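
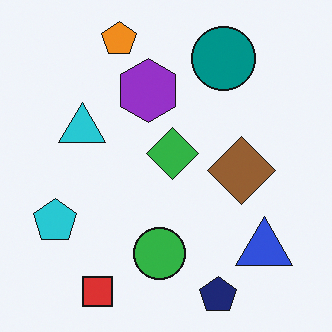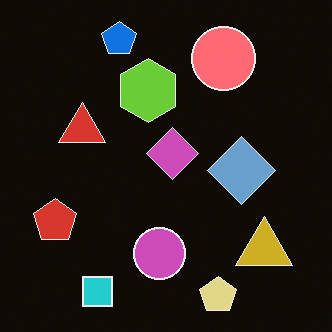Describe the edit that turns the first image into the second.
The image was color-inverted (negative).

The light background has become dark and every shape's color is its complement — a photographic negative.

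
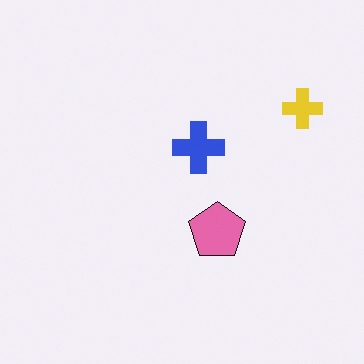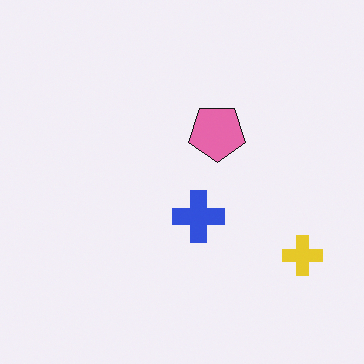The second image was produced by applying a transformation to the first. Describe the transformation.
Flipped vertically (top ↔ bottom).

The yellow cross is in the top-right of the first image and the bottom-right of the second — shapes on opposite sides of the horizontal midline have swapped in a mirror flip.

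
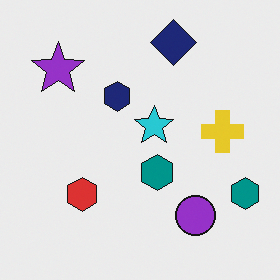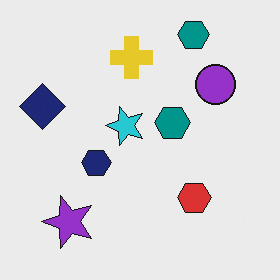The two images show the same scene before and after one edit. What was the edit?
The second image is the first rotated 90° counter-clockwise.

The purple star sits in the top-left of the first image and the bottom-left of the second — consistent with a whole-image 90° counter-clockwise rotation.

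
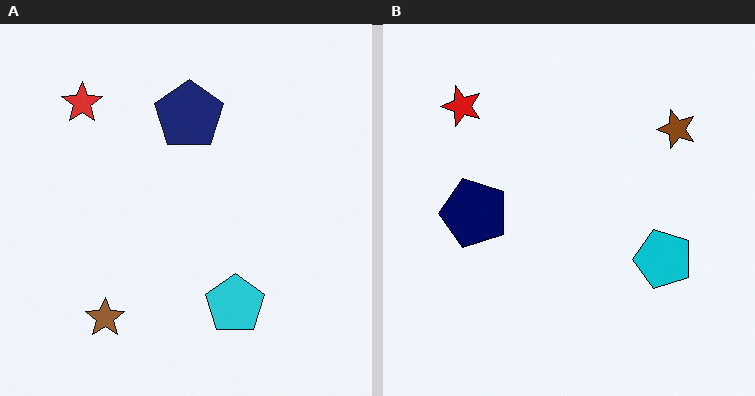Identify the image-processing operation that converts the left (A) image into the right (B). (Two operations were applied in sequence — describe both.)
It was given slightly increased contrast, then transposed (reflected across the top-left ↔ bottom-right diagonal).

Tones are pushed away from mid-grey across the whole image — a global contrast change. Shapes have swapped their row and column positions — what was in the top-right is now in the bottom-left — a diagonal reflection.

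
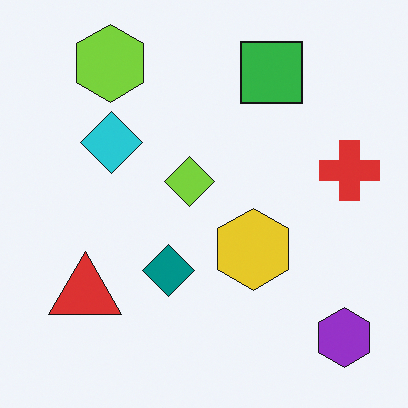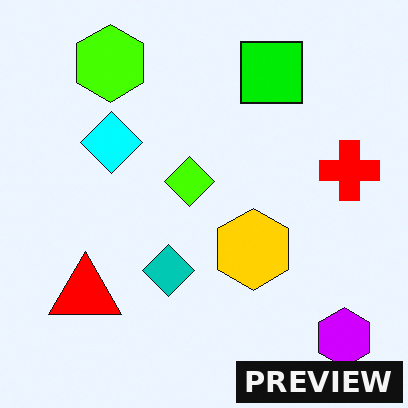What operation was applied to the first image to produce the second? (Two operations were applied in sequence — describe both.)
The image was heavily oversaturated, then watermarked with the text "PREVIEW" in the lower-right corner.

All colors are more vivid — a global saturation change. A dark label reading "PREVIEW" appears in the lower-right corner.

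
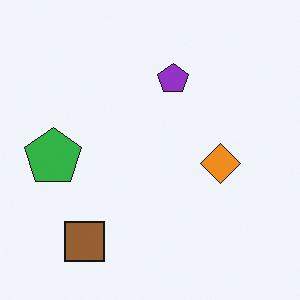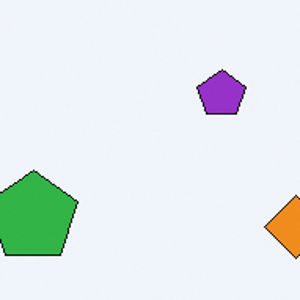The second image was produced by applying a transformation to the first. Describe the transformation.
The second image is the first cropped to a modestly smaller region and rescaled.

The visible shapes are larger and the field of view is narrower; shapes near the original edges may be partly or wholly outside the frame — a crop-and-rescale.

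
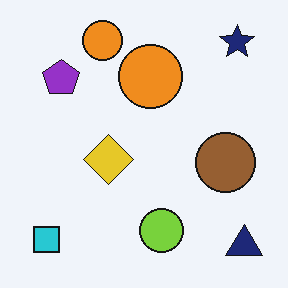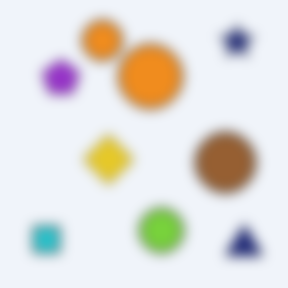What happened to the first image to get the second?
The transformation is: strongly gaussian-blurred.

Shape edges and outlines are uniformly softened across the whole image.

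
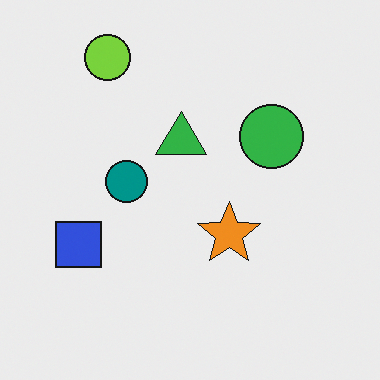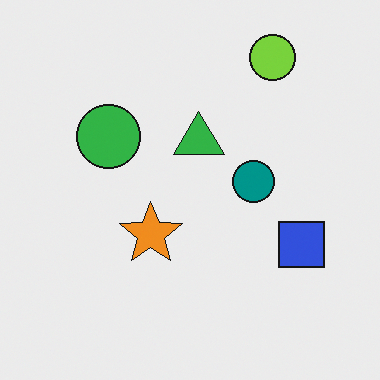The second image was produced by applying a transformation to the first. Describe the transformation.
Flipped horizontally (left ↔ right).

The blue square is in the left of the first image and the right of the second — shapes on opposite sides of the vertical midline have swapped in a mirror flip.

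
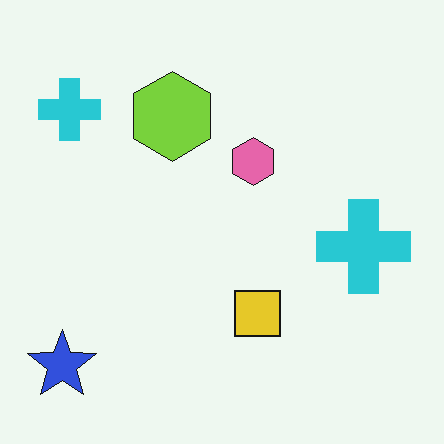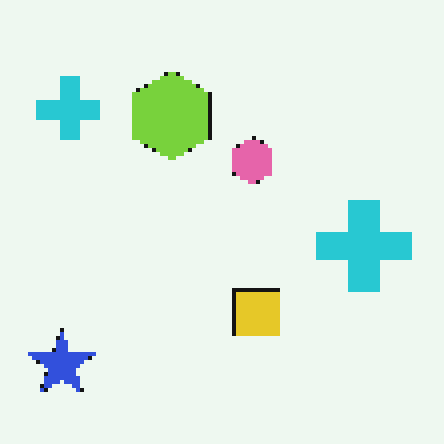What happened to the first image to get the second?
Mildly pixelated.

Shapes are reduced to large square blocks; fine edges and outlines are lost — a downscale-then-upscale (mosaic) effect.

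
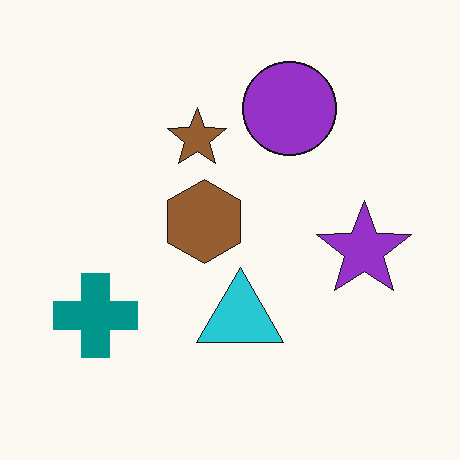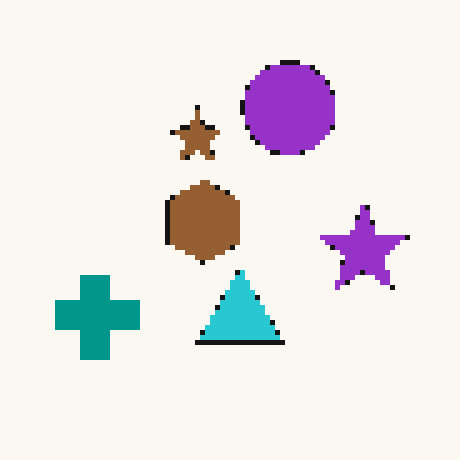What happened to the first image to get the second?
This is the original image lightly pixelated (a mild mosaic effect).

Shapes are reduced to large square blocks; fine edges and outlines are lost — a downscale-then-upscale (mosaic) effect.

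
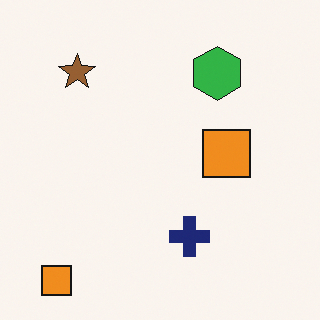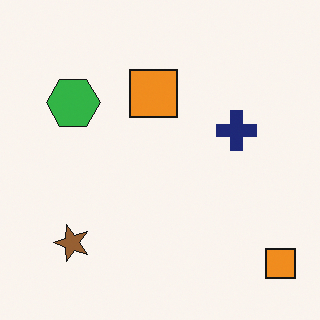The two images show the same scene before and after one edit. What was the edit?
The transformation is: rotated 90° counter-clockwise.

The brown star sits in the top-left of the first image and the bottom-left of the second — consistent with a whole-image 90° counter-clockwise rotation.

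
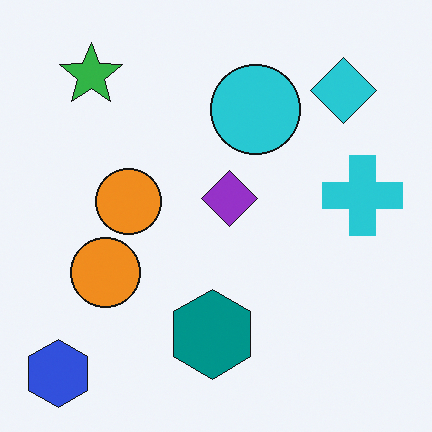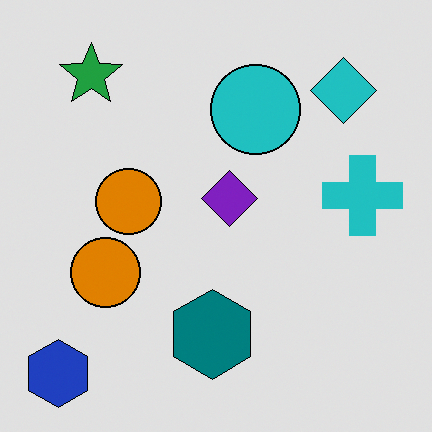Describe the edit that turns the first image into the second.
This is the original image moderately posterized.

Each flat color has snapped to a coarser quantized level — most visibly, the near-white background has dropped to a flat grey.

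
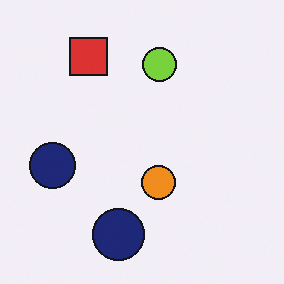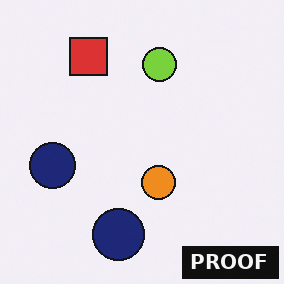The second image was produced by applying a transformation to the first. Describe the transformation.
Watermarked with the text "PROOF" in the lower-right corner.

A dark label reading "PROOF" appears in the lower-right corner.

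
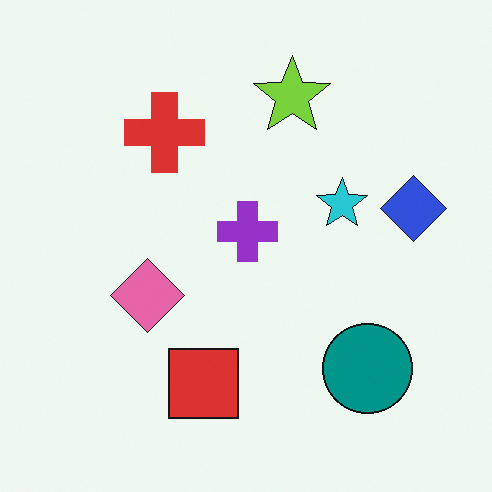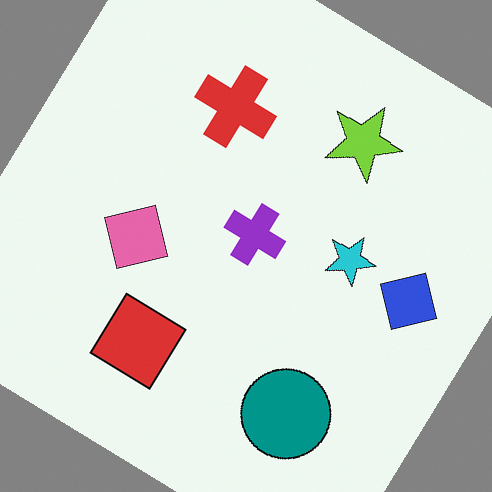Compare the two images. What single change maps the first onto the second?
The image was rotated clockwise by a large amount — several tens of degrees.

Every shape is tilted by the same angle and the image corners show triangular fill wedges — a whole-image rotation by a non-right angle.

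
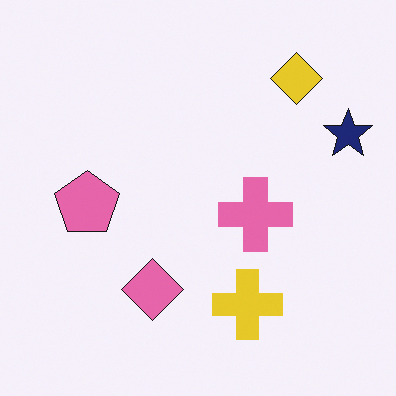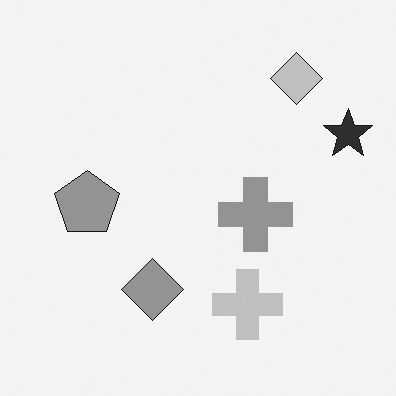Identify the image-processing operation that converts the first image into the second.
This is the original image converted to grayscale.

All color is removed — every shape is now a shade of grey.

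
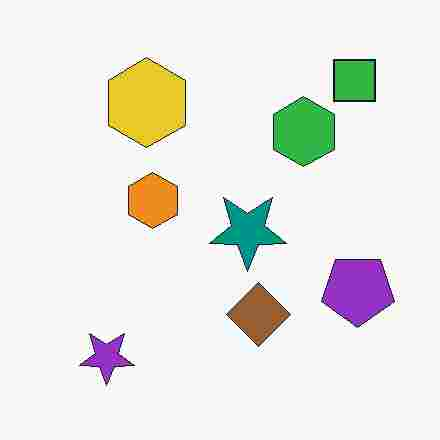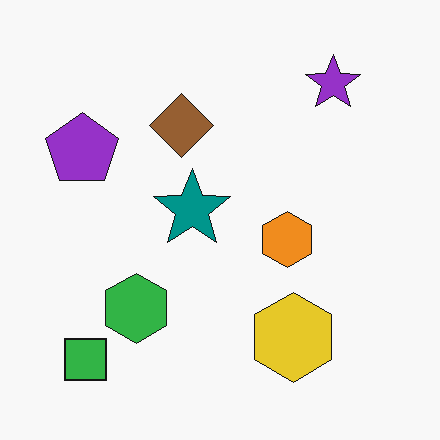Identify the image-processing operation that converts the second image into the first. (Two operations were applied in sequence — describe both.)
It was rotated 180°, then degraded with heavy JPEG compression.

The green square sits in the bottom-left of the second image and the top-right of the first — consistent with a whole-image 180° rotation. Blocky 8×8 compression artifacts appear around shape edges and the flat background shows ringing — characteristic JPEG degradation.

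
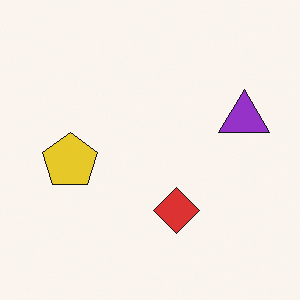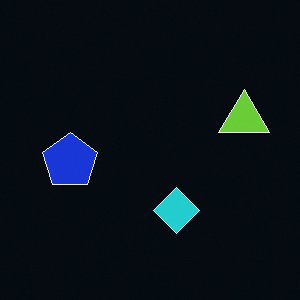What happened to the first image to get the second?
This is the original image color-inverted (negative).

The light background has become dark and every shape's color is its complement — a photographic negative.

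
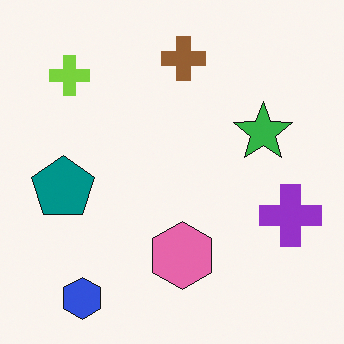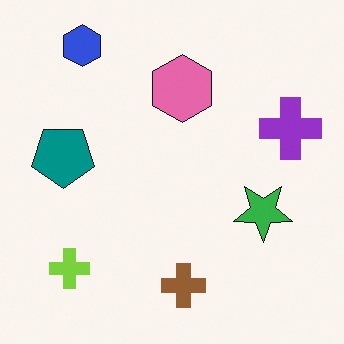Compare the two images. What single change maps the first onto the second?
It was flipped vertically (top ↔ bottom).

The blue hexagon is in the bottom-left of the first image and the top-left of the second — shapes on opposite sides of the horizontal midline have swapped in a mirror flip.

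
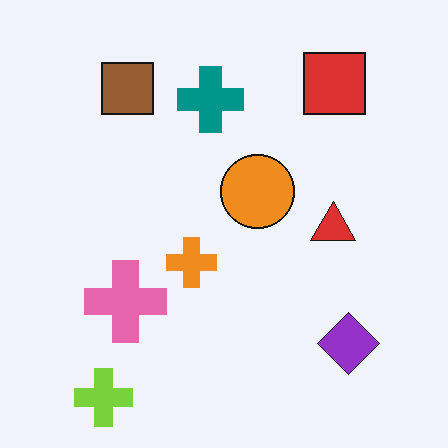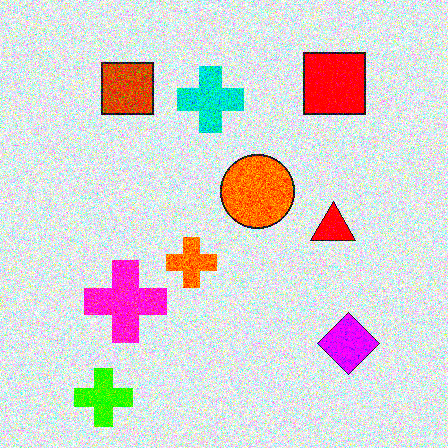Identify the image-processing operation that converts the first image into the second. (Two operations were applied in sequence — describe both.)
Degraded with visible gaussian noise, then heavily oversaturated.

Random speckle covers the whole image, including the flat background. All colors are more vivid — a global saturation change.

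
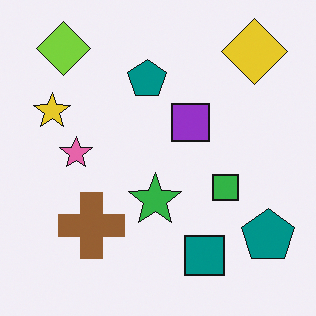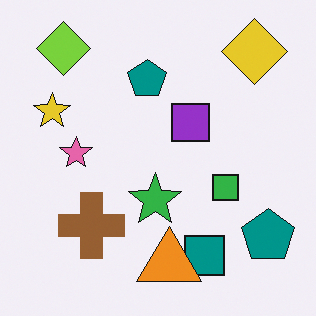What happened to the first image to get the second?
Overlaid with an additional orange triangle.

An orange triangle appears in the second image that is absent from the first.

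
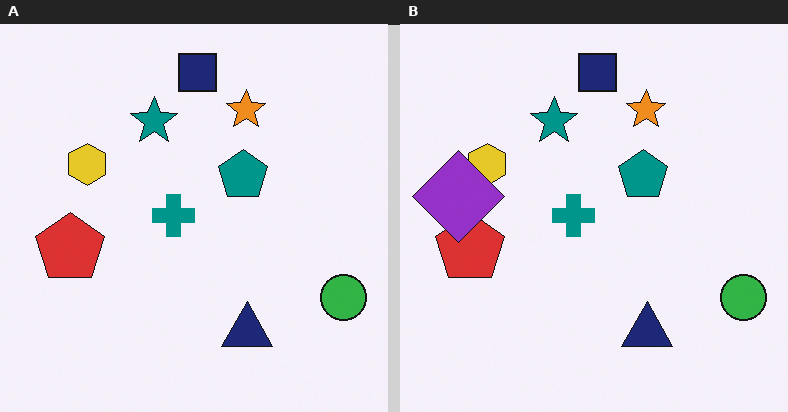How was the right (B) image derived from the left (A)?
The image was overlaid with an additional purple diamond.

A purple diamond appears in the right (B) image that is absent from the left (A).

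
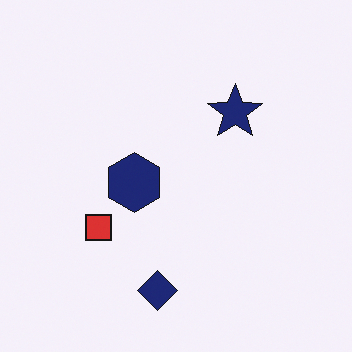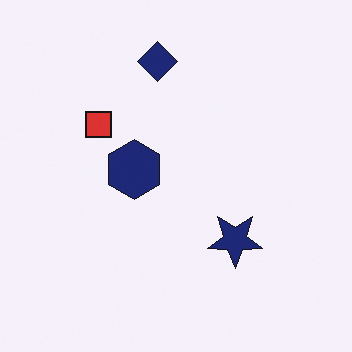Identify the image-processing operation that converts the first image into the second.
The transformation is: flipped vertically (top ↔ bottom).

The navy diamond is in the bottom of the first image and the top of the second — shapes on opposite sides of the horizontal midline have swapped in a mirror flip.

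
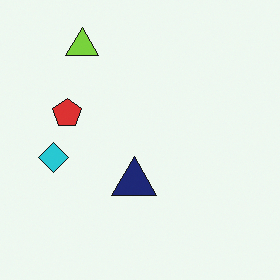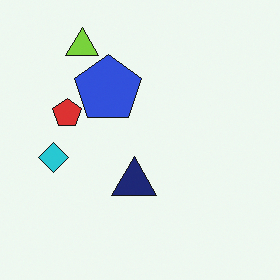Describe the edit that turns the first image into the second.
The second image is the first overlaid with an additional blue pentagon.

A blue pentagon appears in the second image that is absent from the first.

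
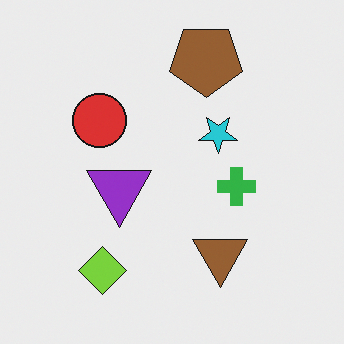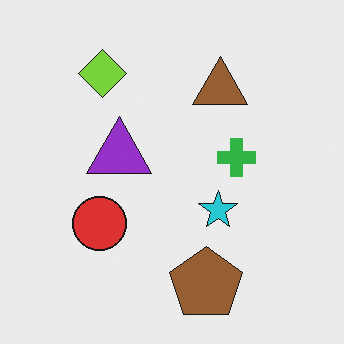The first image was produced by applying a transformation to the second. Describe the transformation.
This is the original image flipped vertically (top ↔ bottom).

The brown pentagon is in the bottom of the second image and the top of the first — shapes on opposite sides of the horizontal midline have swapped in a mirror flip.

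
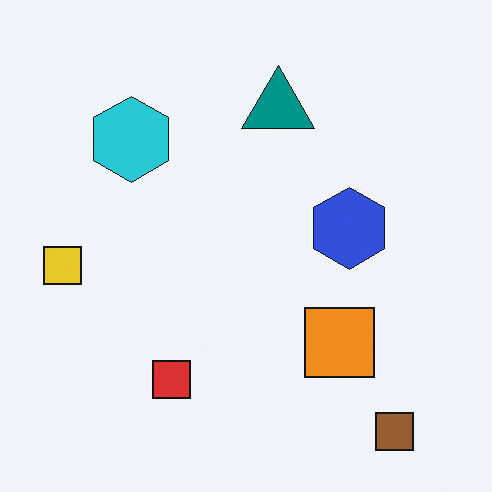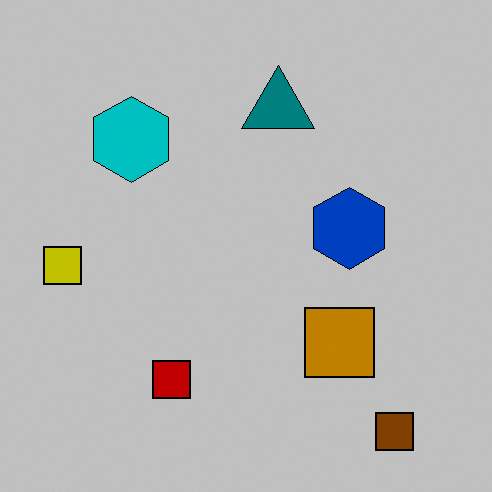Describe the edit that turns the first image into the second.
Aggressively posterized.

Each flat color has snapped to a coarser quantized level — most visibly, the near-white background has dropped to a flat grey.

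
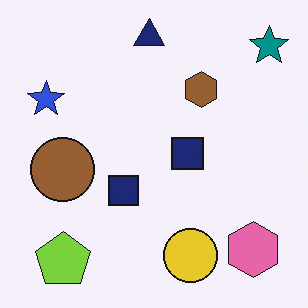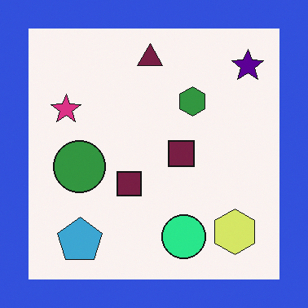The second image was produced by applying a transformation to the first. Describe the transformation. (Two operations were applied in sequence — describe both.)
The second image is the first hue-shifted noticeably, then framed with a blue border.

Every shape's color has rotated by the same amount around the hue wheel — a uniform hue shift. A solid blue frame runs around the edge of the second image, with the content slightly shrunk inside it.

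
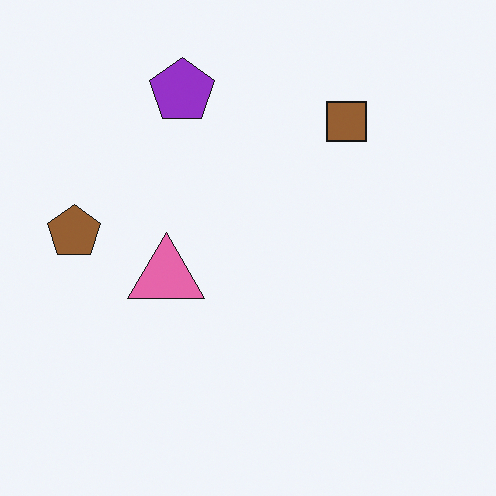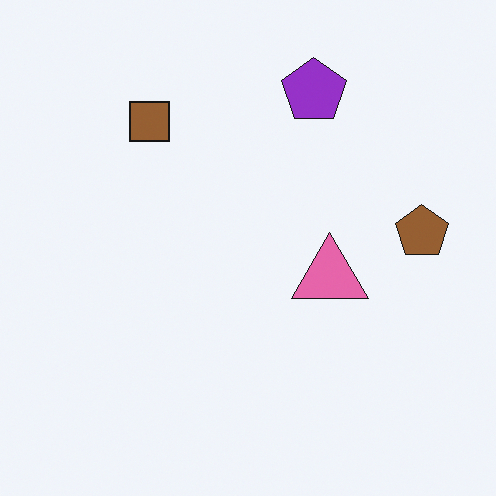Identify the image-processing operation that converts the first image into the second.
The transformation is: flipped horizontally (left ↔ right).

The brown pentagon is in the left of the first image and the right of the second — shapes on opposite sides of the vertical midline have swapped in a mirror flip.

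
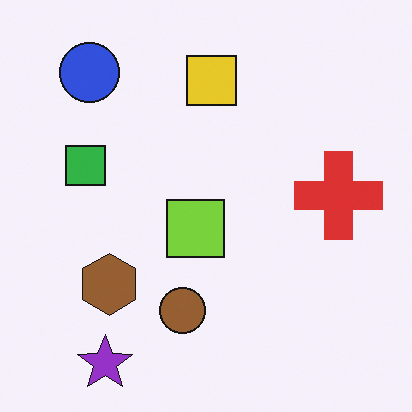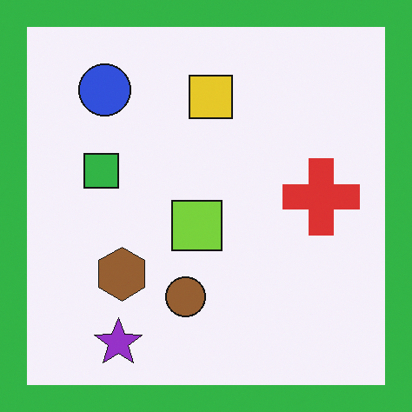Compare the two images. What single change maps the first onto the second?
It was framed with a green border.

A solid green frame runs around the edge of the second image, with the content slightly shrunk inside it.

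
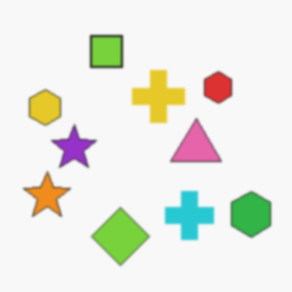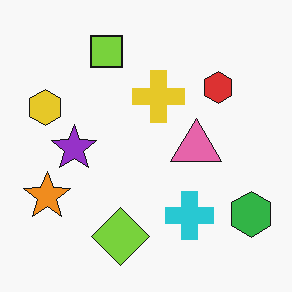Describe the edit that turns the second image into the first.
The first image is the second slightly softened.

Shape edges and outlines are uniformly softened across the whole image.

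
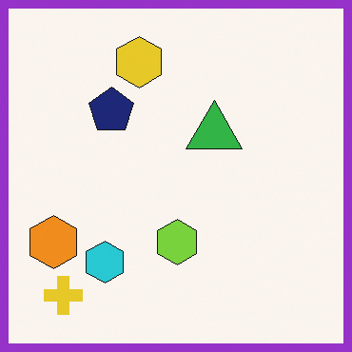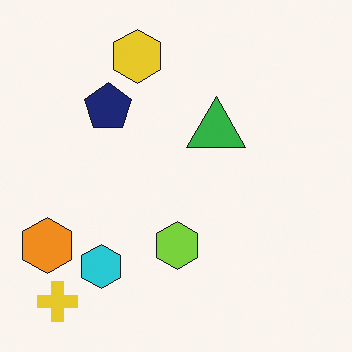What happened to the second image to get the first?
The image was framed with a purple border.

A solid purple frame runs around the edge of the first image, with the content slightly shrunk inside it.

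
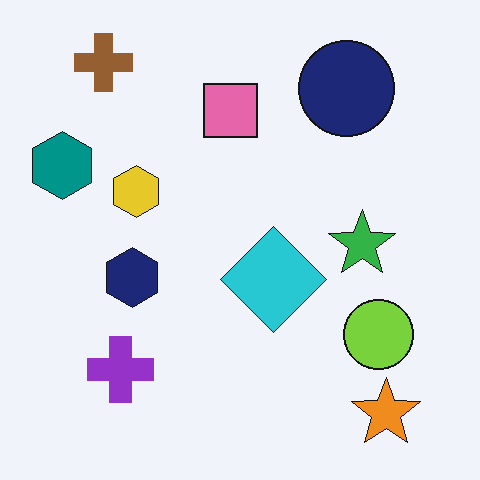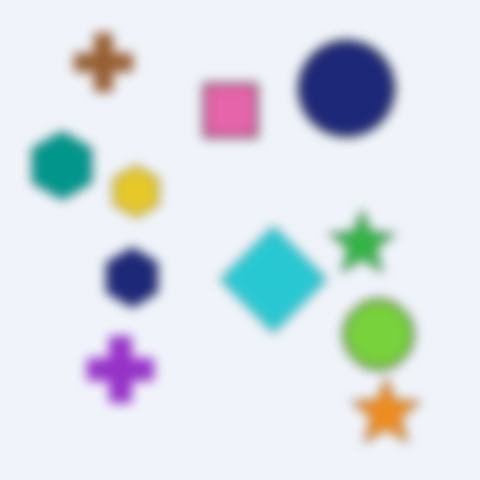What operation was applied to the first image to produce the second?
The second image is the first heavily blurred.

Shape edges and outlines are uniformly softened across the whole image.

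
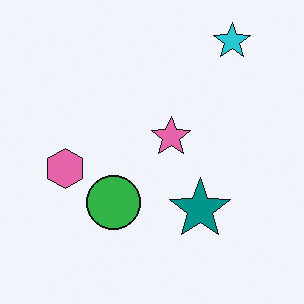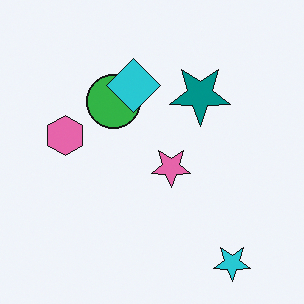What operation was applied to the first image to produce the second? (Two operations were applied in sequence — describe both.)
It was flipped vertically (top ↔ bottom), then overlaid with an additional cyan diamond.

The cyan star is in the top-right of the first image and the bottom-right of the second — shapes on opposite sides of the horizontal midline have swapped in a mirror flip. A cyan diamond appears in the second image that is absent from the first.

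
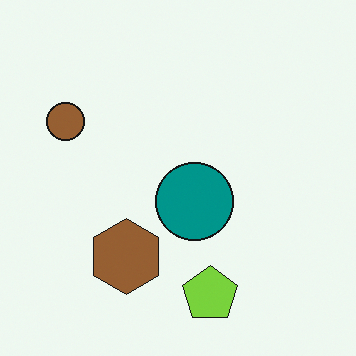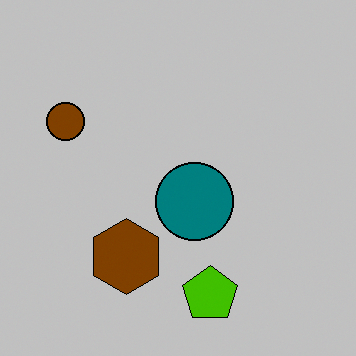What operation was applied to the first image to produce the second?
Heavily posterized to just a handful of flat colors.

Each flat color has snapped to a coarser quantized level — most visibly, the near-white background has dropped to a flat grey.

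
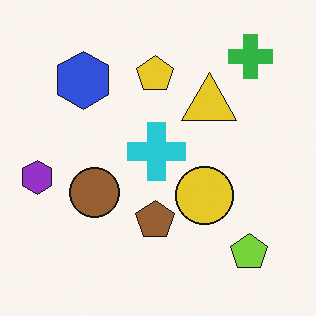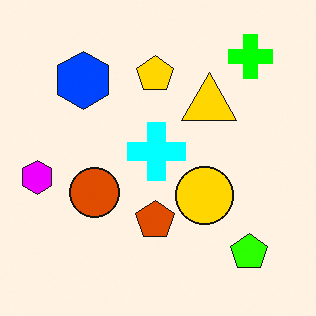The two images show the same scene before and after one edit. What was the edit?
Heavily oversaturated.

All colors are more vivid — a global saturation change.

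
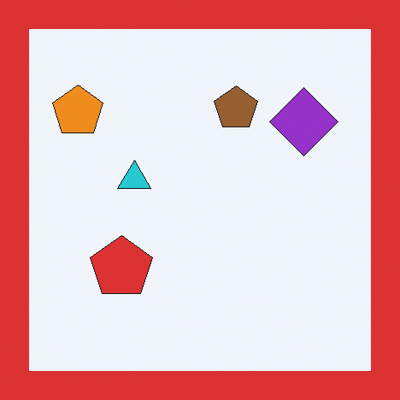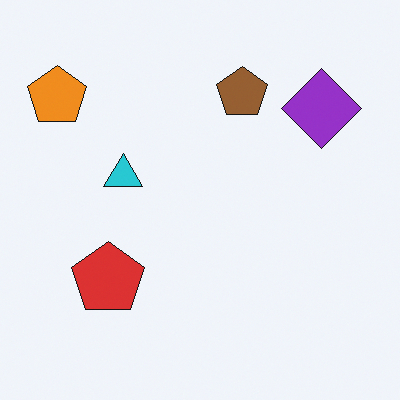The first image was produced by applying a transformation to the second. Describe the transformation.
Framed with a red border.

A solid red frame runs around the edge of the first image, with the content slightly shrunk inside it.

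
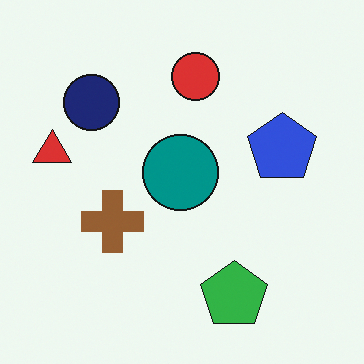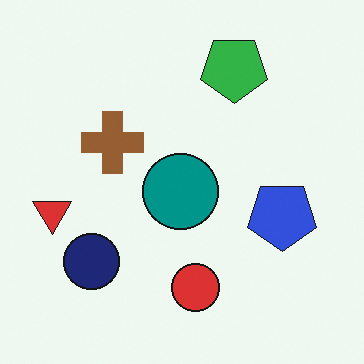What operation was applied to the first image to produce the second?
The image was flipped vertically (top ↔ bottom).

The green pentagon is in the bottom of the first image and the top of the second — shapes on opposite sides of the horizontal midline have swapped in a mirror flip.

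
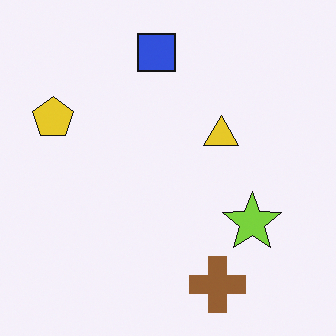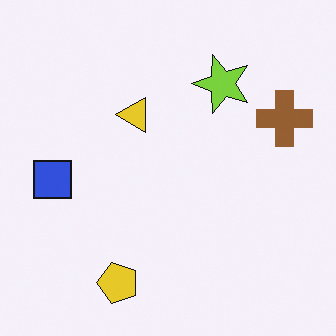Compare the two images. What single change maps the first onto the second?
The image was rotated 90° counter-clockwise.

The brown cross sits in the bottom of the first image and the right of the second — consistent with a whole-image 90° counter-clockwise rotation.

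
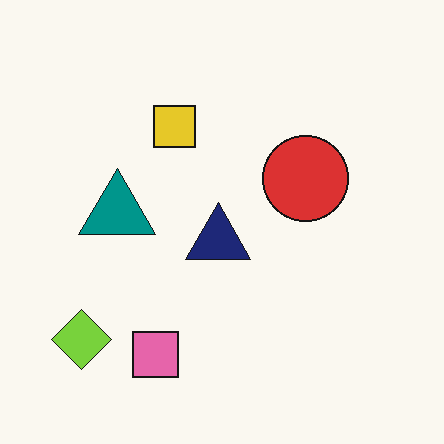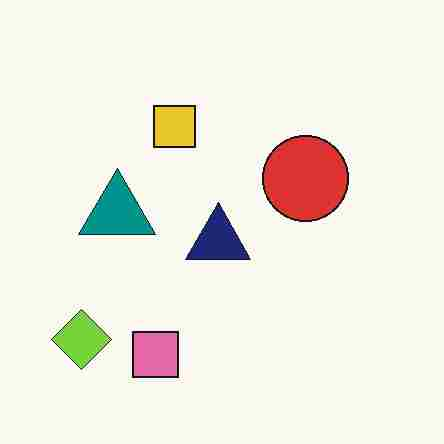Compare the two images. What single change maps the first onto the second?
Degraded with heavy JPEG compression.

Blocky 8×8 compression artifacts appear around shape edges and the flat background shows ringing — characteristic JPEG degradation.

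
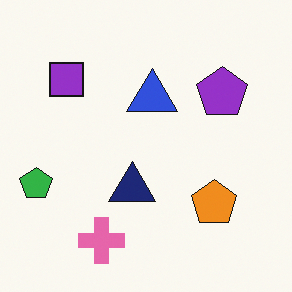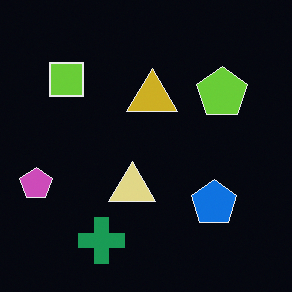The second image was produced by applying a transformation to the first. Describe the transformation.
The image was color-inverted (negative).

The light background has become dark and every shape's color is its complement — a photographic negative.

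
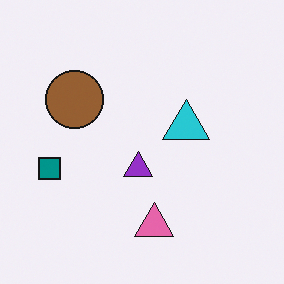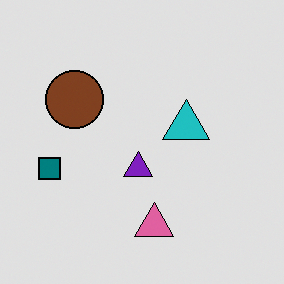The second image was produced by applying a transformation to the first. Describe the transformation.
The transformation is: moderately posterized.

Each flat color has snapped to a coarser quantized level — most visibly, the near-white background has dropped to a flat grey.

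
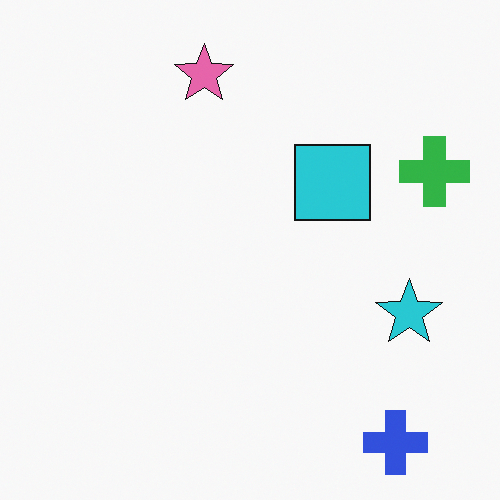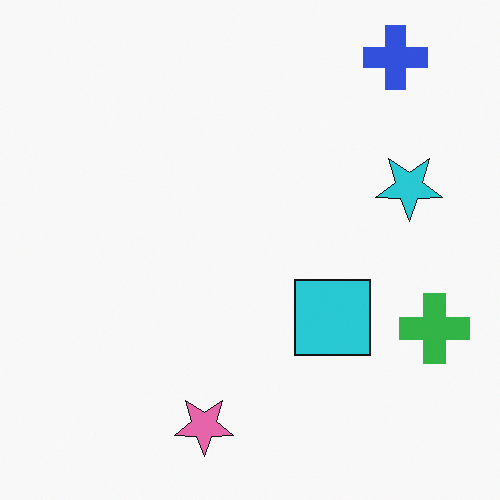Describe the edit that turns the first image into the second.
The transformation is: flipped vertically (top ↔ bottom).

The blue cross is in the bottom-right of the first image and the top-right of the second — shapes on opposite sides of the horizontal midline have swapped in a mirror flip.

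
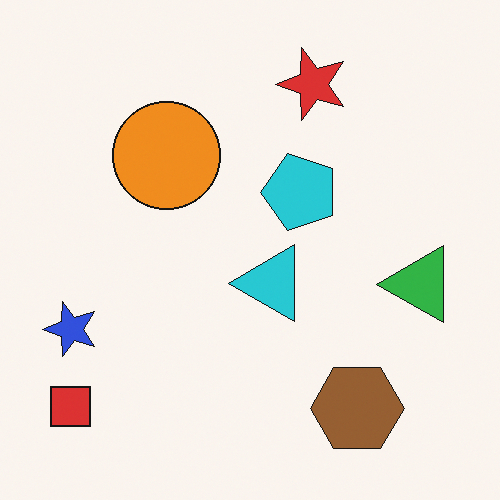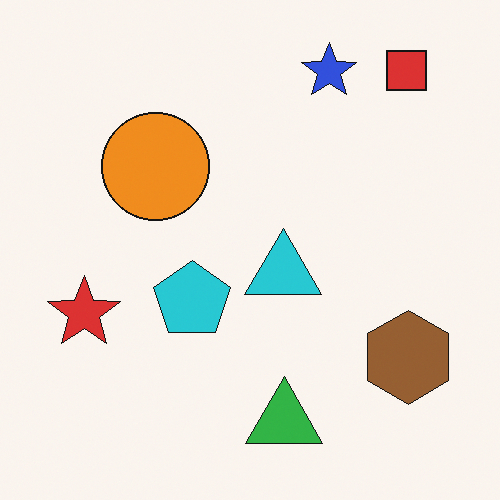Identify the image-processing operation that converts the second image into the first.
The first image is the second transposed (reflected across the top-left ↔ bottom-right diagonal).

Shapes have swapped their row and column positions — what was in the top-right is now in the bottom-left — a diagonal reflection.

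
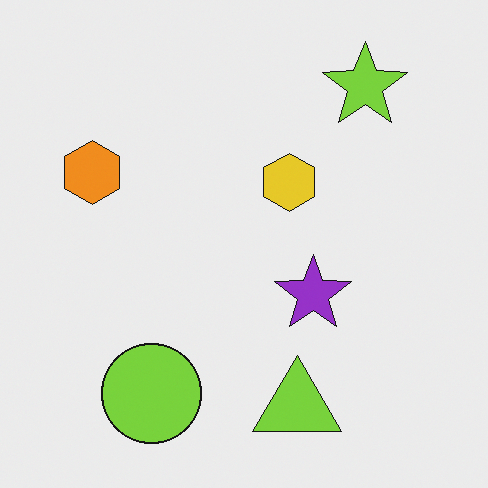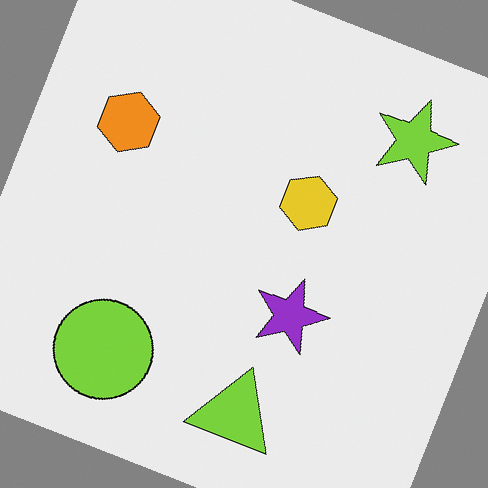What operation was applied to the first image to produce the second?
The image was rotated clockwise by a clearly visible amount.

Every shape is tilted by the same angle and the image corners show triangular fill wedges — a whole-image rotation by a non-right angle.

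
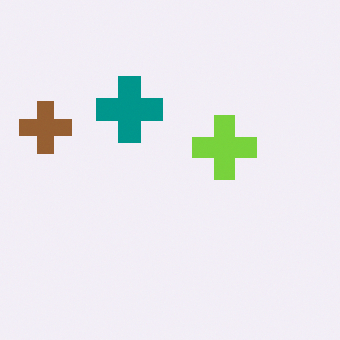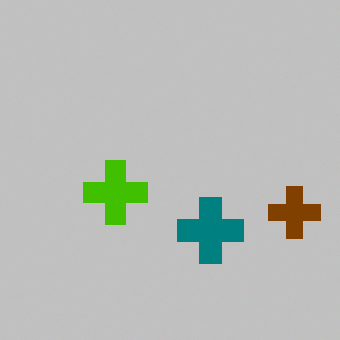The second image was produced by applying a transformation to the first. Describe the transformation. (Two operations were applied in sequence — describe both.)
The second image is the first heavily posterized to just a handful of flat colors, then rotated 180°.

Each flat color has snapped to a coarser quantized level — most visibly, the near-white background has dropped to a flat grey. The brown cross sits in the left of the first image and the right of the second — consistent with a whole-image 180° rotation.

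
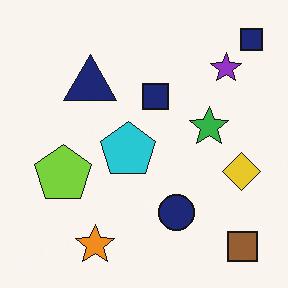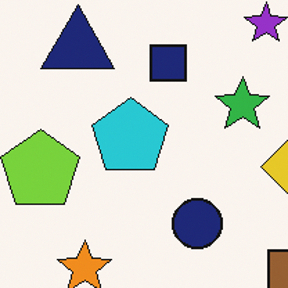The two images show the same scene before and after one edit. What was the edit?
The image was cropped to a modestly smaller region and rescaled.

The visible shapes are larger and the field of view is narrower; shapes near the original edges may be partly or wholly outside the frame — a crop-and-rescale.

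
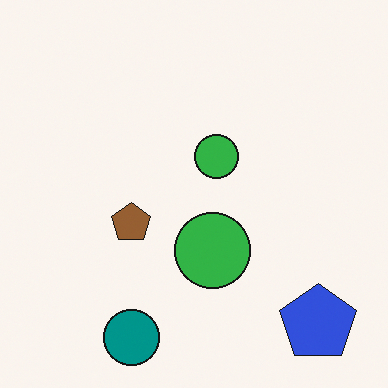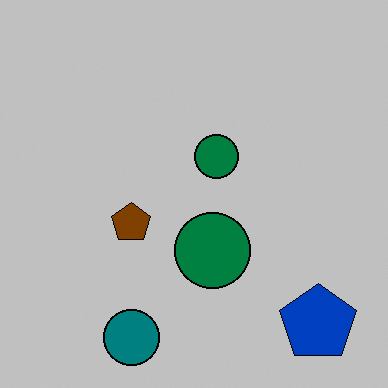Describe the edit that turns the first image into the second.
The second image is the first aggressively posterized.

Each flat color has snapped to a coarser quantized level — most visibly, the near-white background has dropped to a flat grey.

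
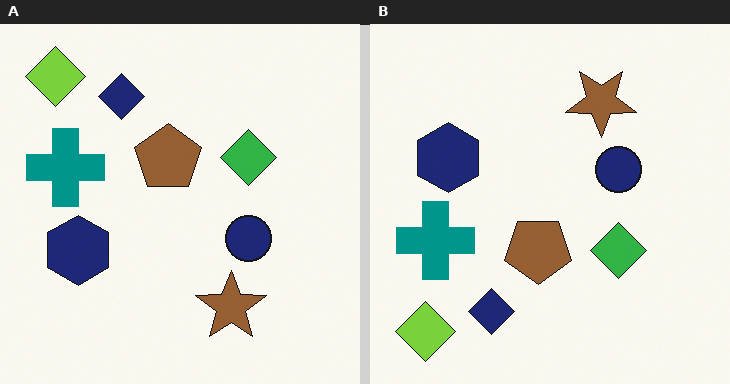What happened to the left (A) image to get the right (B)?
The image was flipped vertically (top ↔ bottom).

The lime diamond is in the top-left of the left (A) image and the bottom-left of the right (B) — shapes on opposite sides of the horizontal midline have swapped in a mirror flip.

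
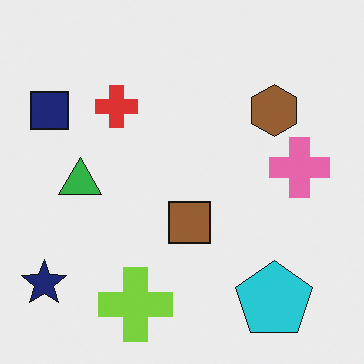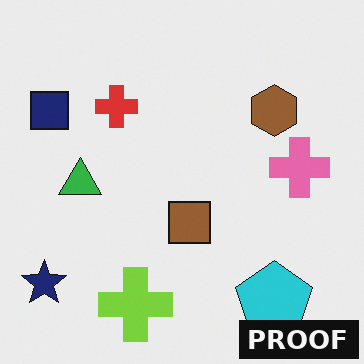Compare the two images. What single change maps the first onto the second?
It was watermarked with the text "PROOF" in the lower-right corner.

A dark label reading "PROOF" appears in the lower-right corner.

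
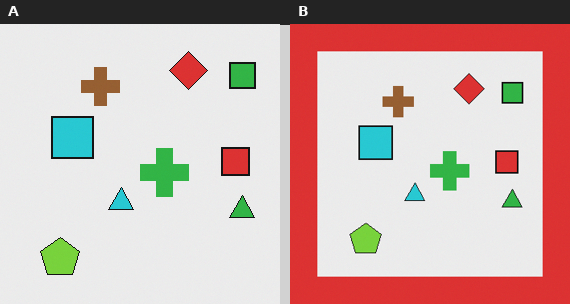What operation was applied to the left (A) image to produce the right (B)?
This is the original image framed with a red border.

A solid red frame runs around the edge of the right (B) image, with the content slightly shrunk inside it.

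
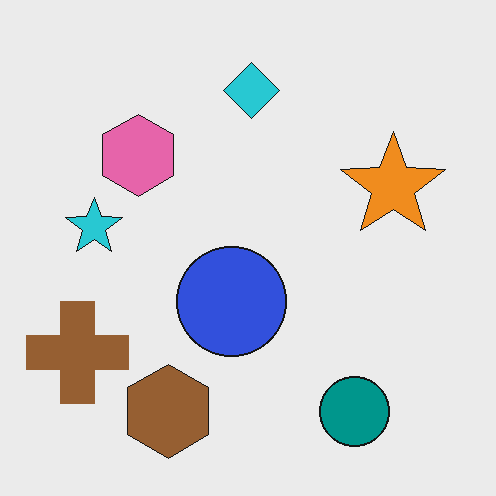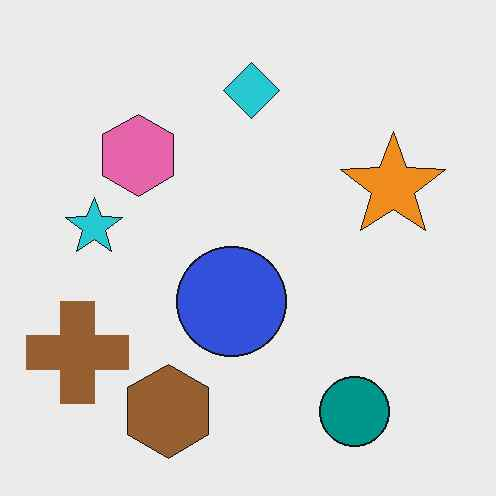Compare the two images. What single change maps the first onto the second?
It was given moderate JPEG compression.

Blocky 8×8 compression artifacts appear around shape edges and the flat background shows ringing — characteristic JPEG degradation.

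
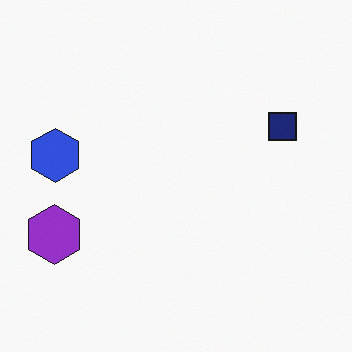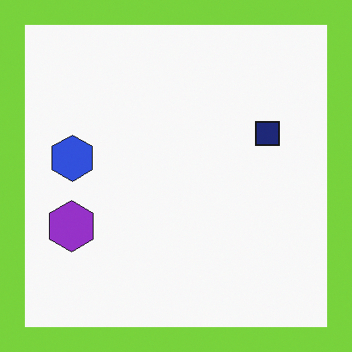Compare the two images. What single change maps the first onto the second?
The transformation is: framed with a lime border.

A solid lime frame runs around the edge of the second image, with the content slightly shrunk inside it.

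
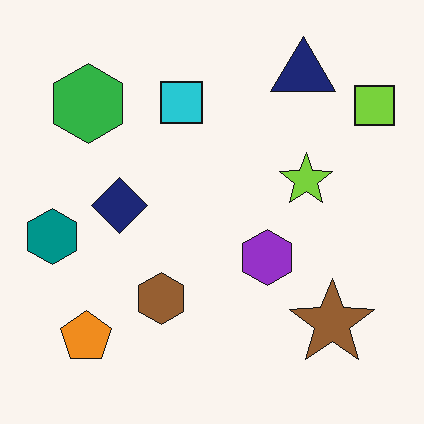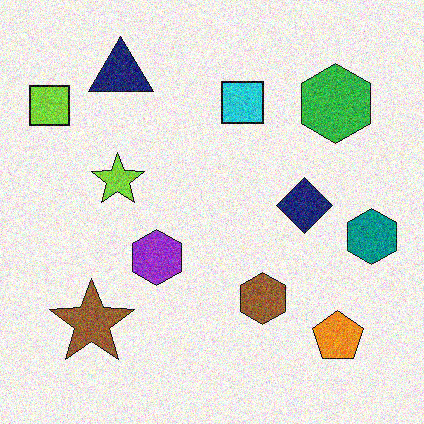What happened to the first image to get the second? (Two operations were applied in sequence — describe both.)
It was degraded with visible gaussian noise, then flipped horizontally (left ↔ right).

Random speckle covers the whole image, including the flat background. The lime square is in the top-right of the first image and the top-left of the second — shapes on opposite sides of the vertical midline have swapped in a mirror flip.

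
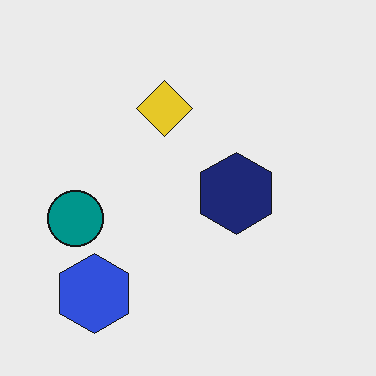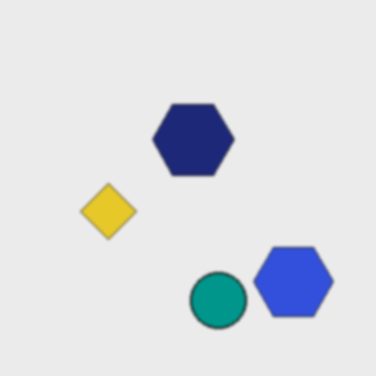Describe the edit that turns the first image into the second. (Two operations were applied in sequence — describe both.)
The image was rotated 90° counter-clockwise, then slightly softened.

The blue hexagon sits in the bottom-left of the first image and the bottom-right of the second — consistent with a whole-image 90° counter-clockwise rotation. Shape edges and outlines are uniformly softened across the whole image.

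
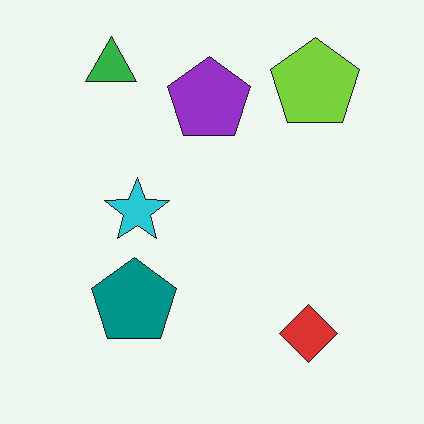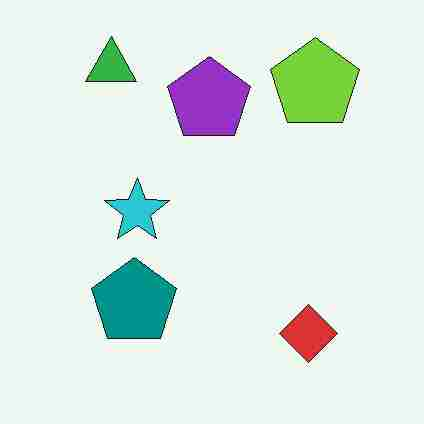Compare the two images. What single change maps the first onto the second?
The image was heavily JPEG-compressed with obvious blocking artifacts.

Blocky 8×8 compression artifacts appear around shape edges and the flat background shows ringing — characteristic JPEG degradation.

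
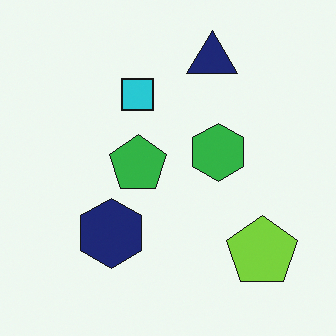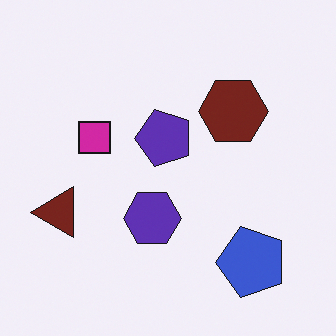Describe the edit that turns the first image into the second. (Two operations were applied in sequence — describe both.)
It was hue-shifted through roughly a third of the color wheel, then transposed (reflected across the top-left ↔ bottom-right diagonal).

Every shape's color has rotated by the same amount around the hue wheel — a uniform hue shift. Shapes have swapped their row and column positions — what was in the top-right is now in the bottom-left — a diagonal reflection.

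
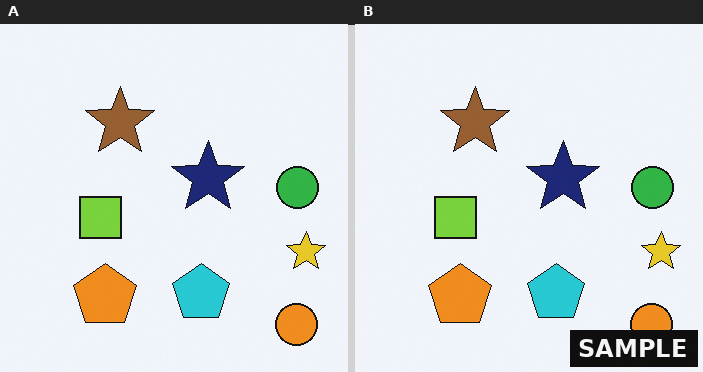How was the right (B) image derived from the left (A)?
Watermarked with the text "SAMPLE" in the lower-right corner.

A dark label reading "SAMPLE" appears in the lower-right corner.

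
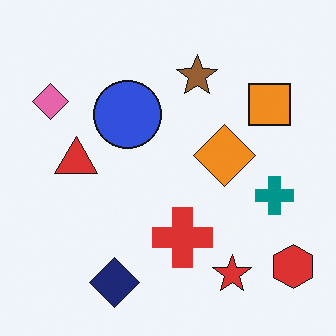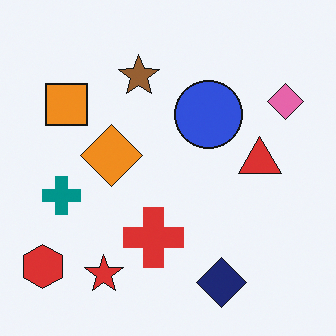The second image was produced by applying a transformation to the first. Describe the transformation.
The second image is the first flipped horizontally (left ↔ right).

The red hexagon is in the bottom-right of the first image and the bottom-left of the second — shapes on opposite sides of the vertical midline have swapped in a mirror flip.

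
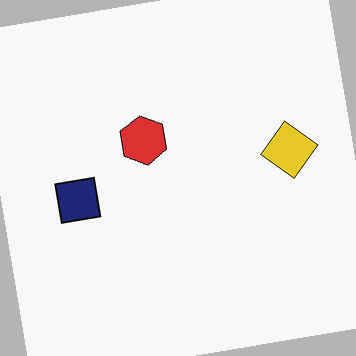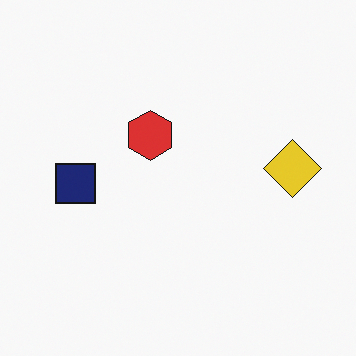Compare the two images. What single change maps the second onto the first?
The first image is the second rotated counter-clockwise by a few degrees.

Every shape is tilted by the same angle and the image corners show triangular fill wedges — a whole-image rotation by a non-right angle.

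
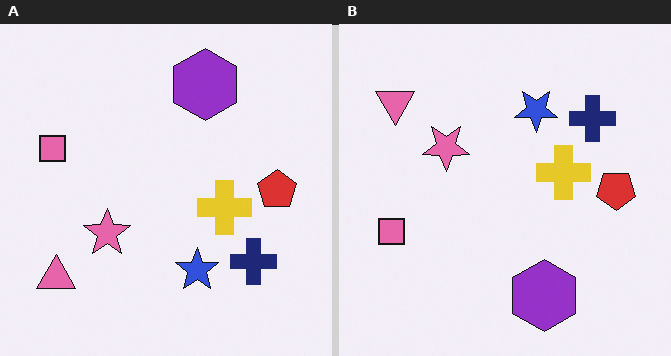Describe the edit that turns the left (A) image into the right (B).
The image was flipped vertically (top ↔ bottom).

The purple hexagon is in the top of the left (A) image and the bottom of the right (B) — shapes on opposite sides of the horizontal midline have swapped in a mirror flip.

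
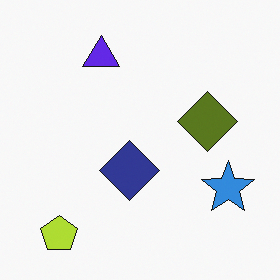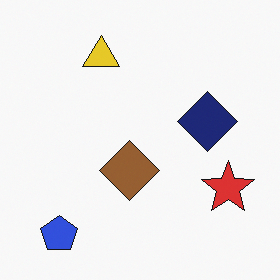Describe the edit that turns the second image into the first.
The first image is the second hue-shifted by a large amount.

Every shape's color has rotated by the same amount around the hue wheel — a uniform hue shift.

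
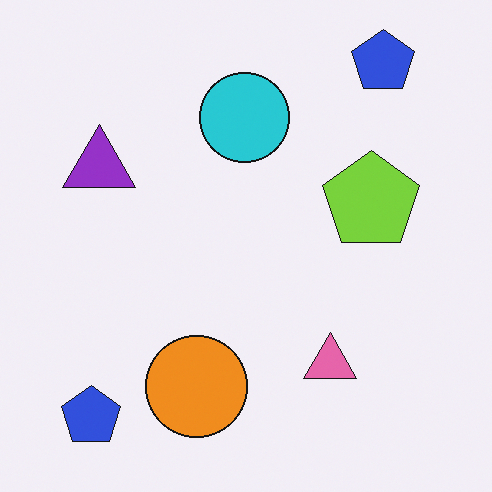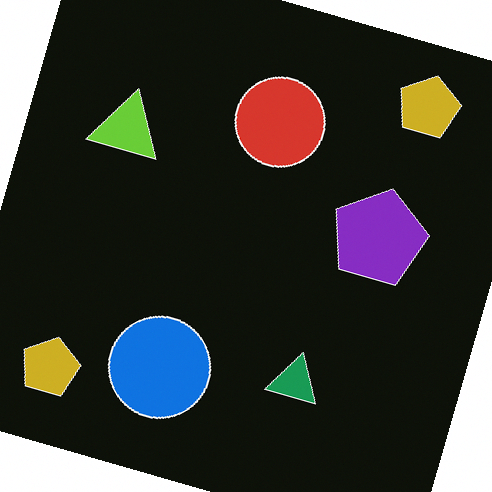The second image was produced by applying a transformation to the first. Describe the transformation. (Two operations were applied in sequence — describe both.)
Rotated clockwise by a clearly visible amount, then color-inverted (negative).

Every shape is tilted by the same angle and the image corners show triangular fill wedges — a whole-image rotation by a non-right angle. The light background has become dark and every shape's color is its complement — a photographic negative.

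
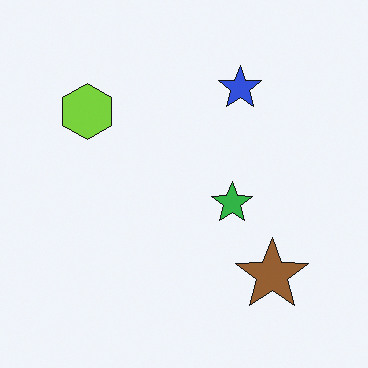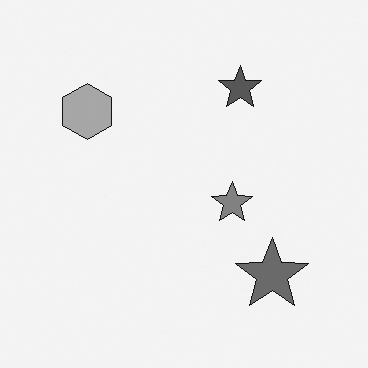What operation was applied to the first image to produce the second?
The image was converted to grayscale.

All color is removed — every shape is now a shade of grey.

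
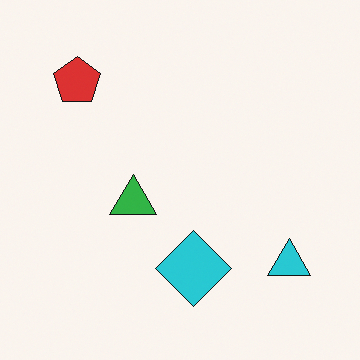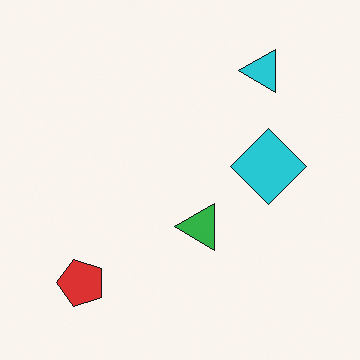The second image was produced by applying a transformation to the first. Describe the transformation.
Rotated 90° counter-clockwise.

The red pentagon sits in the top-left of the first image and the bottom-left of the second — consistent with a whole-image 90° counter-clockwise rotation.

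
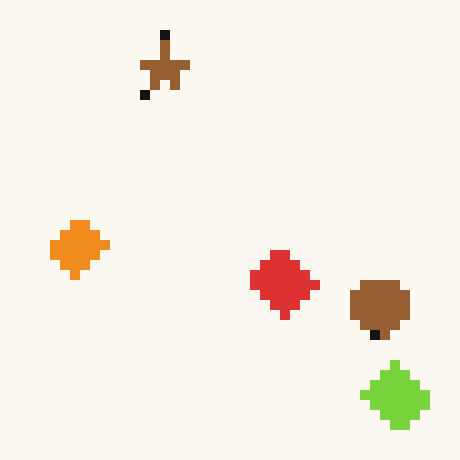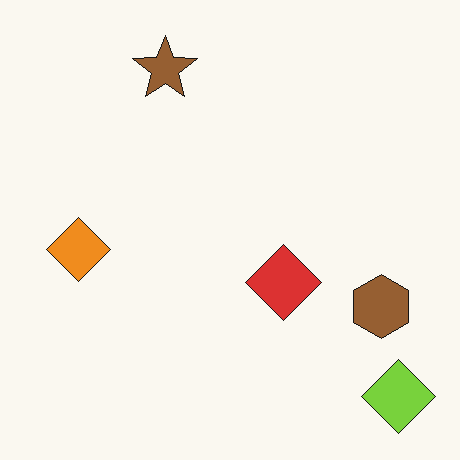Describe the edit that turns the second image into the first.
This is the original image coarsely pixelated.

Shapes are reduced to large square blocks; fine edges and outlines are lost — a downscale-then-upscale (mosaic) effect.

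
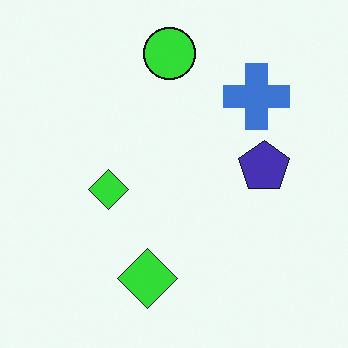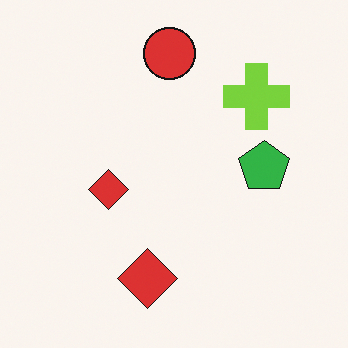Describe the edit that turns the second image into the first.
The image was hue-shifted noticeably.

Every shape's color has rotated by the same amount around the hue wheel — a uniform hue shift.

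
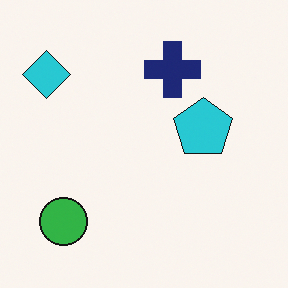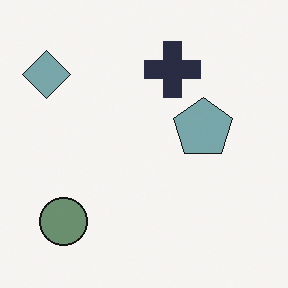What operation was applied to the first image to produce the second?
This is the original image heavily desaturated.

All colors are more muted and greyish — a global saturation change.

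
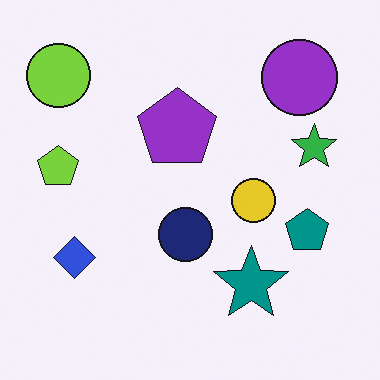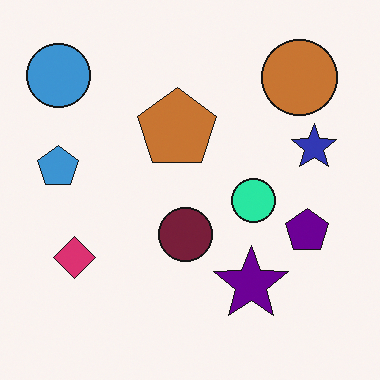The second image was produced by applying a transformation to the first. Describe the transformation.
The second image is the first hue-shifted through roughly a third of the color wheel.

Every shape's color has rotated by the same amount around the hue wheel — a uniform hue shift.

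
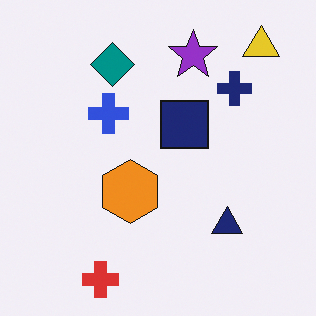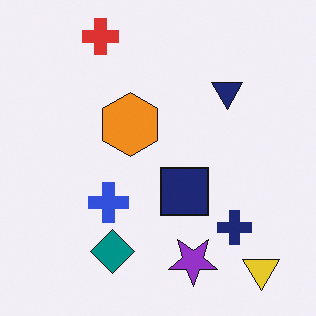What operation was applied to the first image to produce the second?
It was flipped vertically (top ↔ bottom).

The red cross is in the bottom-left of the first image and the top-left of the second — shapes on opposite sides of the horizontal midline have swapped in a mirror flip.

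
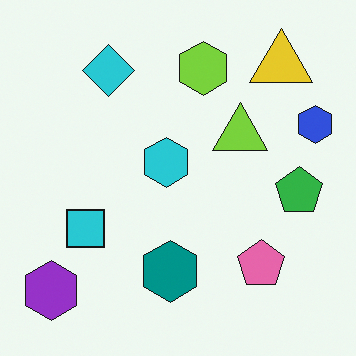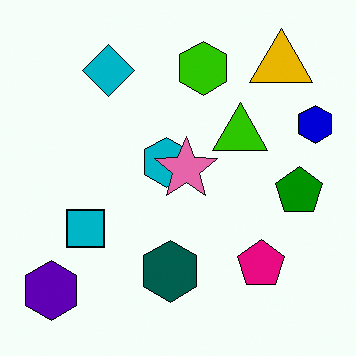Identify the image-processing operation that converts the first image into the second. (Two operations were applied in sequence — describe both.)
This is the original image given much higher contrast, then overlaid with an additional pink star.

Tones are pushed away from mid-grey across the whole image — a global contrast change. A pink star appears in the second image that is absent from the first.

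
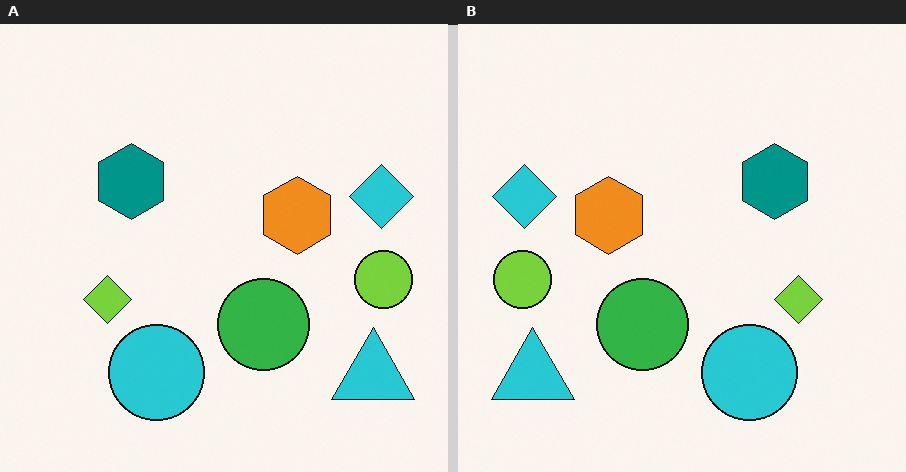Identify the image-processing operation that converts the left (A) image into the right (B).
This is the original image flipped horizontally (left ↔ right).

The lime circle is in the right of the left (A) image and the left of the right (B) — shapes on opposite sides of the vertical midline have swapped in a mirror flip.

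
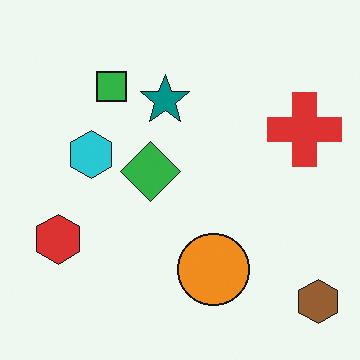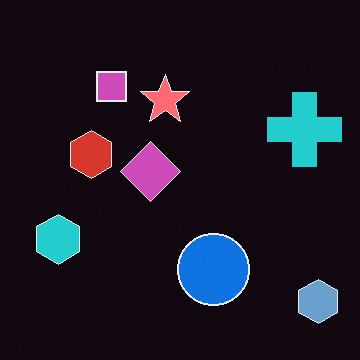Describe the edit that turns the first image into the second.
This is the original image color-inverted (negative).

The light background has become dark and every shape's color is its complement — a photographic negative.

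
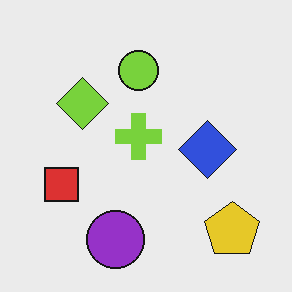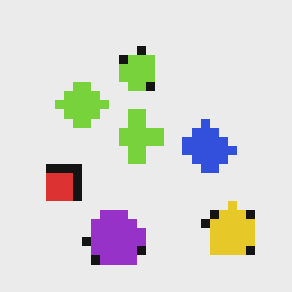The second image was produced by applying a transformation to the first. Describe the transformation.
Coarsely pixelated.

Shapes are reduced to large square blocks; fine edges and outlines are lost — a downscale-then-upscale (mosaic) effect.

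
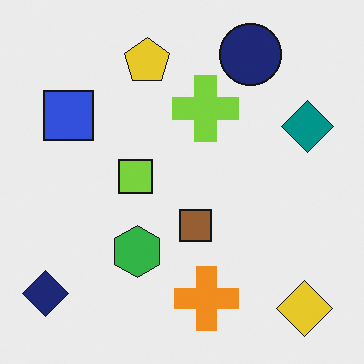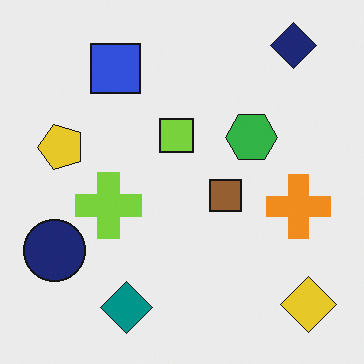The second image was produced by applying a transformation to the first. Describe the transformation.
The second image is the first transposed (reflected across the top-left ↔ bottom-right diagonal).

Shapes have swapped their row and column positions — what was in the top-right is now in the bottom-left — a diagonal reflection.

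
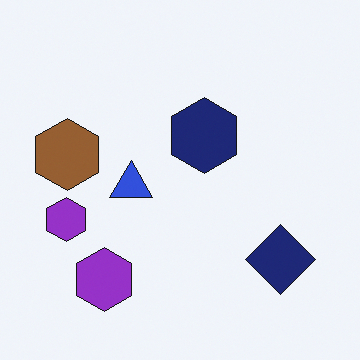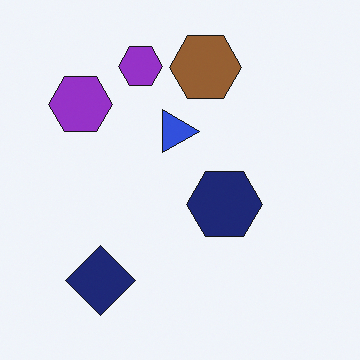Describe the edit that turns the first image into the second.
It was rotated 90° clockwise.

The navy diamond sits in the bottom-right of the first image and the bottom-left of the second — consistent with a whole-image 90° clockwise rotation.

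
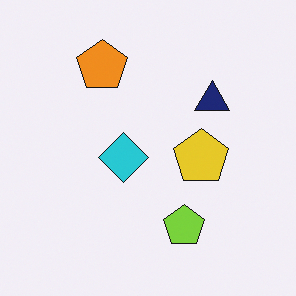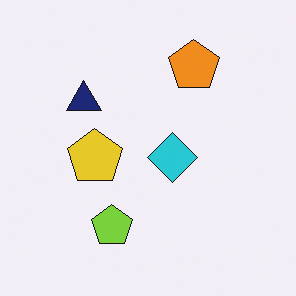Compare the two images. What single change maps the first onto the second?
It was flipped horizontally (left ↔ right).

The navy triangle is in the right of the first image and the left of the second — shapes on opposite sides of the vertical midline have swapped in a mirror flip.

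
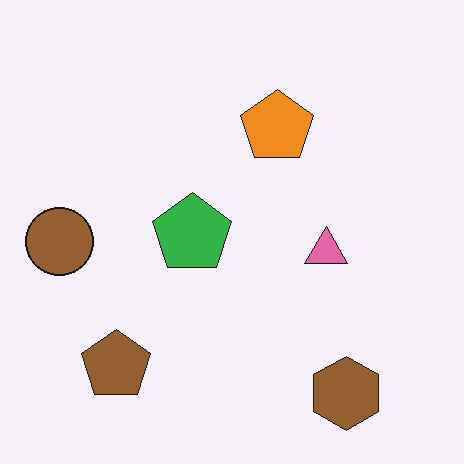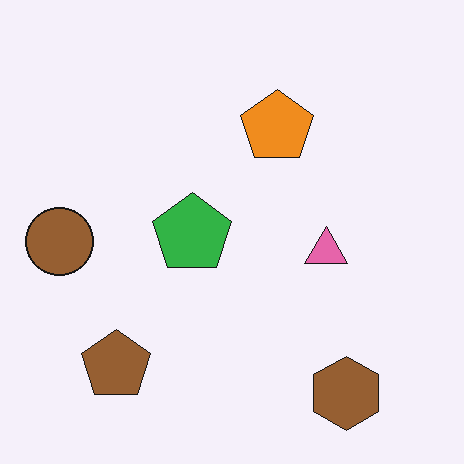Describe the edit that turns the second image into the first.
The transformation is: JPEG-compressed with visible artifacts.

Blocky 8×8 compression artifacts appear around shape edges and the flat background shows ringing — characteristic JPEG degradation.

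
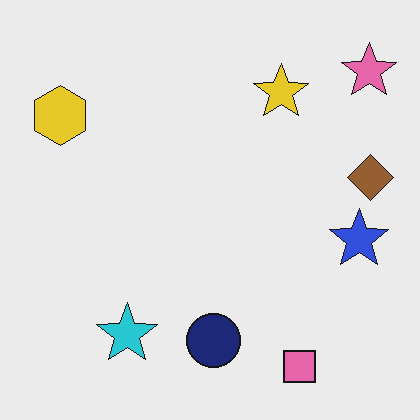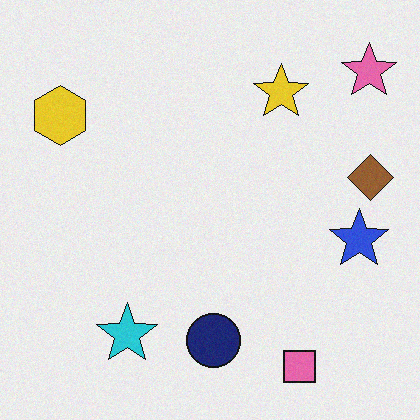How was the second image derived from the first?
The image was degraded with a light layer of grain.

Random speckle covers the whole image, including the flat background.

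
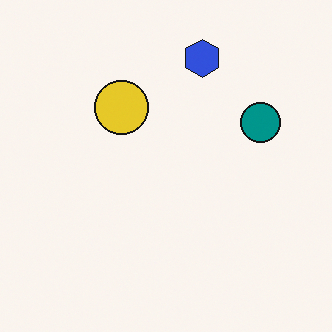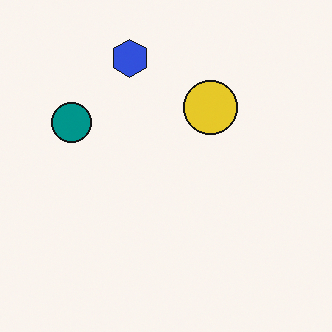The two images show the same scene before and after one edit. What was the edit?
This is the original image flipped horizontally (left ↔ right).

The teal circle is in the right of the first image and the left of the second — shapes on opposite sides of the vertical midline have swapped in a mirror flip.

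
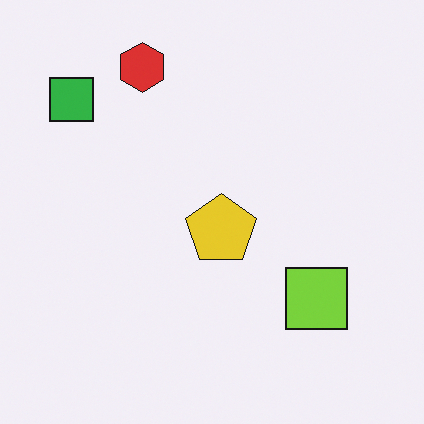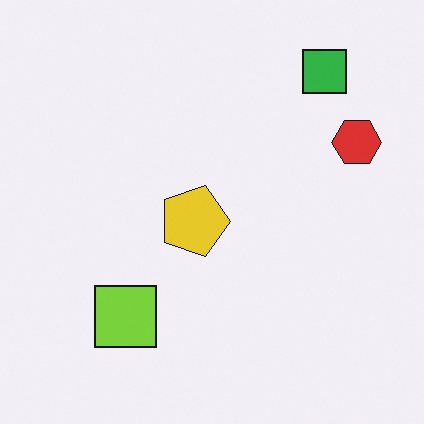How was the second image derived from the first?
The image was rotated 90° clockwise.

The green square sits in the top-left of the first image and the top-right of the second — consistent with a whole-image 90° clockwise rotation.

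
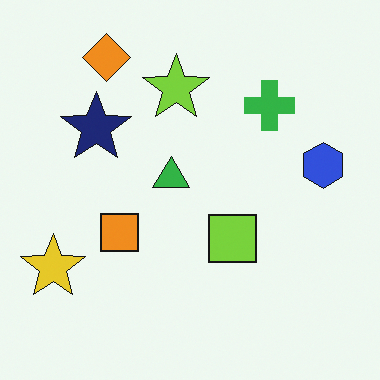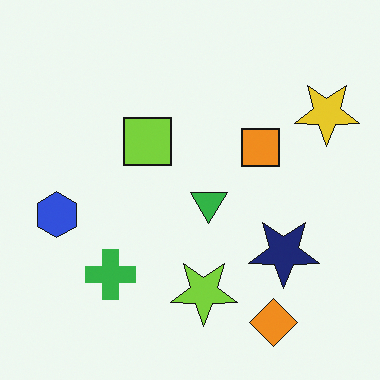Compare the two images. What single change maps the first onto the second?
The second image is the first rotated 180°.

The orange diamond sits in the top-left of the first image and the bottom-right of the second — consistent with a whole-image 180° rotation.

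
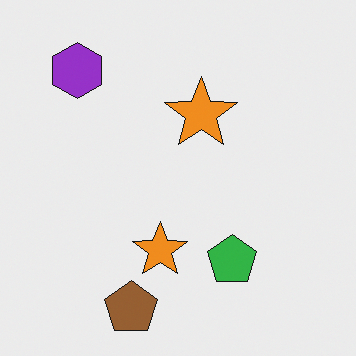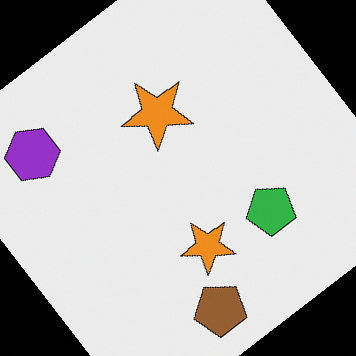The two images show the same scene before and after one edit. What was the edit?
It was rotated counter-clockwise by a large amount — several tens of degrees.

Every shape is tilted by the same angle and the image corners show triangular fill wedges — a whole-image rotation by a non-right angle.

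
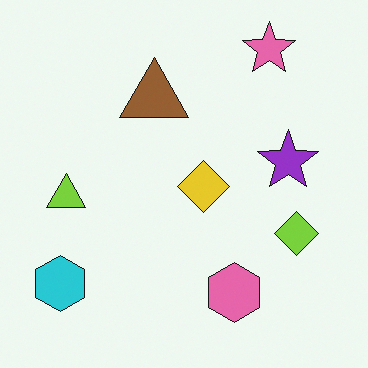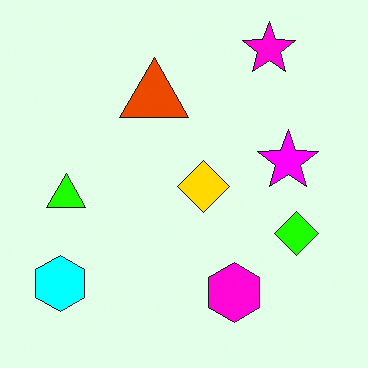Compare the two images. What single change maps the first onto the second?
The image was made much more vivid (saturation change).

All colors are more vivid — a global saturation change.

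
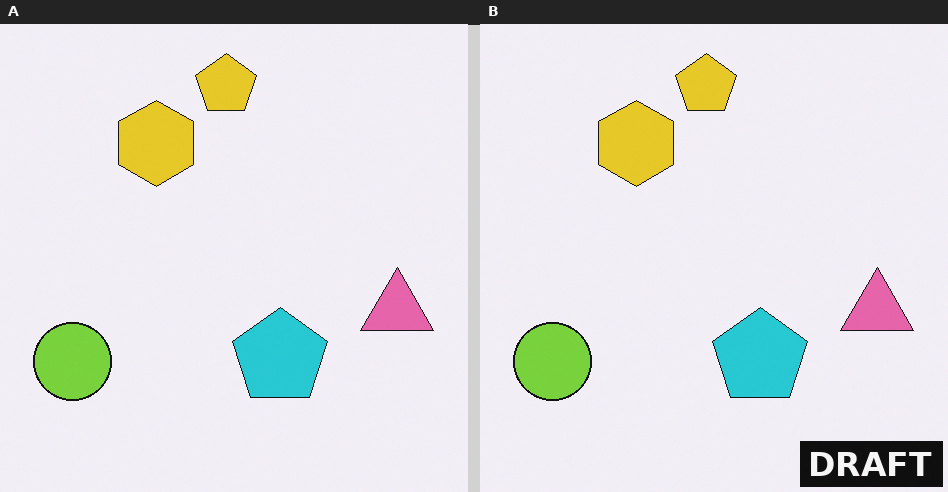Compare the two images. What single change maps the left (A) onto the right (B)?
The right (B) image is the left (A) watermarked with the text "DRAFT" in the lower-right corner.

A dark label reading "DRAFT" appears in the lower-right corner.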